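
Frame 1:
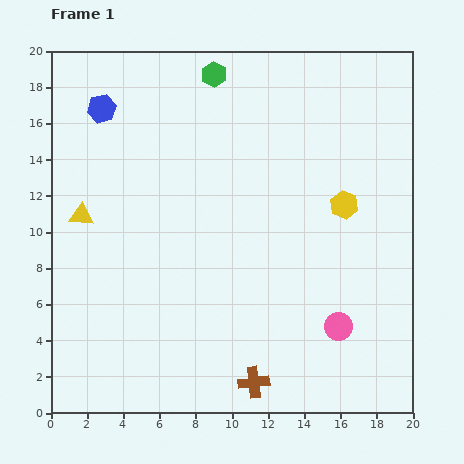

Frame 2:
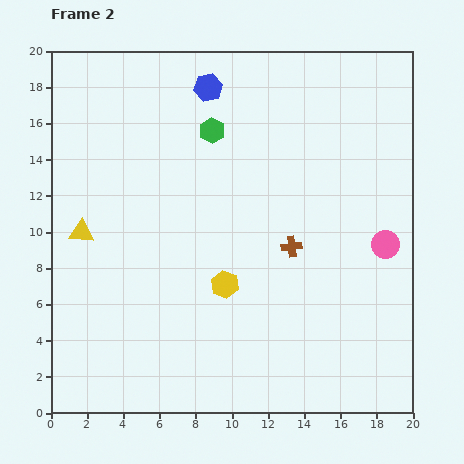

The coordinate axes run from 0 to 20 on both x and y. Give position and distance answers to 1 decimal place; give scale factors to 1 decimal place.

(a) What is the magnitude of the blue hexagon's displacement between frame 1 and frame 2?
6.0

The blue hexagon moved from (2.8, 16.8) to (8.7, 18.0), a distance of √(5.9² + 1.2²) ≈ 6.0.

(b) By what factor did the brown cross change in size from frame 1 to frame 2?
0.7×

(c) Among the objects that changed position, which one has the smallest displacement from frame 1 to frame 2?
the yellow triangle

(moved 0.9)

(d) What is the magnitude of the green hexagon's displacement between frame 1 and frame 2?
3.1

The green hexagon moved from (9.0, 18.7) to (8.9, 15.6), a distance of √(0.1² + 3.1²) ≈ 3.1.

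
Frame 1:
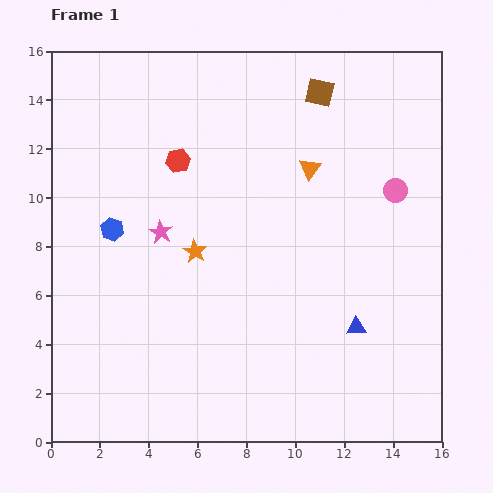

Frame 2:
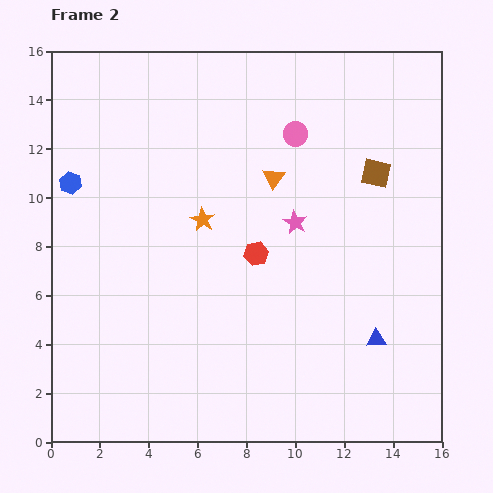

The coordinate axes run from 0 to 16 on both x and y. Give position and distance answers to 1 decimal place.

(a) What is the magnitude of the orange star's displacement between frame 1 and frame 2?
1.3

The orange star moved from (5.9, 7.8) to (6.2, 9.1), a distance of √(0.3² + 1.3²) ≈ 1.3.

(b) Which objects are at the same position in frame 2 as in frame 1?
none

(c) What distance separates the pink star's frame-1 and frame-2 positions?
5.5

The pink star moved from (4.5, 8.6) to (10.0, 9.0), a distance of √(5.5² + 0.4²) ≈ 5.5.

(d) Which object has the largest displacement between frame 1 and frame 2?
the pink star

(moved 5.5; next 5.0)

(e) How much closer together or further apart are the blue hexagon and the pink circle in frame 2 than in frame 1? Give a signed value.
-2.3

Distance in frame 1: 11.7. Distance in frame 2: 9.4.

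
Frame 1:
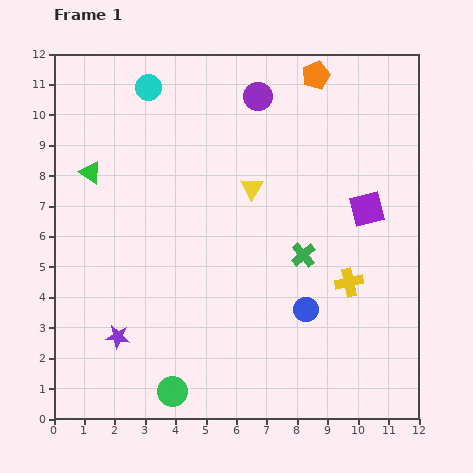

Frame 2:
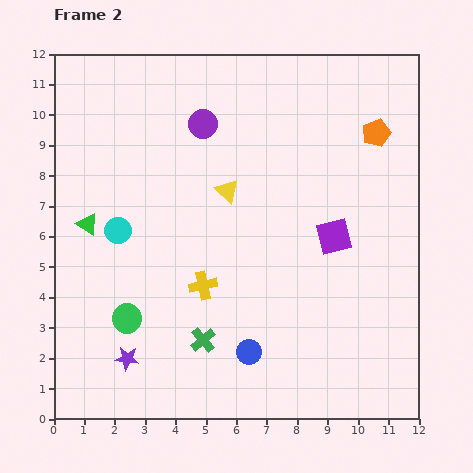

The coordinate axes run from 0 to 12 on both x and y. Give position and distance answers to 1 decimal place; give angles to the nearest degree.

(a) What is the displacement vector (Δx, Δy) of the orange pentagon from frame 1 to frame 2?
(2.0, -1.9)

The orange pentagon was at (8.6, 11.3) in frame 1 and (10.6, 9.4) in frame 2.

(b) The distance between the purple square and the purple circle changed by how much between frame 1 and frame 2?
+0.5

Distance in frame 1: 5.2. Distance in frame 2: 5.7.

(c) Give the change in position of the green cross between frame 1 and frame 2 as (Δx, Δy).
(-3.3, -2.8)

The green cross was at (8.2, 5.4) in frame 1 and (4.9, 2.6) in frame 2.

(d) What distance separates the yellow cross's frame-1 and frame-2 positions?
4.8

The yellow cross moved from (9.7, 4.5) to (4.9, 4.4), a distance of √(4.8² + 0.1²) ≈ 4.8.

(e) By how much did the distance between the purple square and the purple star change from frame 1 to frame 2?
-1.3

Distance in frame 1: 9.2. Distance in frame 2: 7.9.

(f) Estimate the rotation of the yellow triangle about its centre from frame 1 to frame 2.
19° counter-clockwise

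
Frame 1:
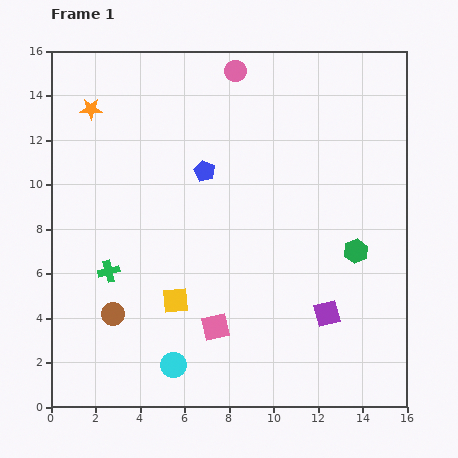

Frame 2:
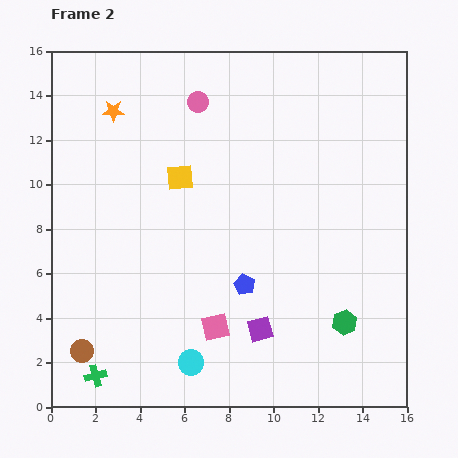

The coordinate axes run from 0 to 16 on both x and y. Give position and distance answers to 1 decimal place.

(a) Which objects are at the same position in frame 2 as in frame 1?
the pink square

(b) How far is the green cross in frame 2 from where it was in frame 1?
4.7

The green cross moved from (2.6, 6.1) to (2.0, 1.4), a distance of √(0.6² + 4.7²) ≈ 4.7.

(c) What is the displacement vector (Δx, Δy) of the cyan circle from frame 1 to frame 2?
(0.8, 0.1)

The cyan circle was at (5.5, 1.9) in frame 1 and (6.3, 2.0) in frame 2.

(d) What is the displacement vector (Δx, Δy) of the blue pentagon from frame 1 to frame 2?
(1.8, -5.1)

The blue pentagon was at (6.9, 10.6) in frame 1 and (8.7, 5.5) in frame 2.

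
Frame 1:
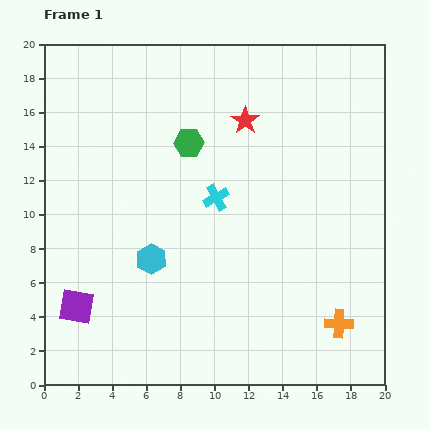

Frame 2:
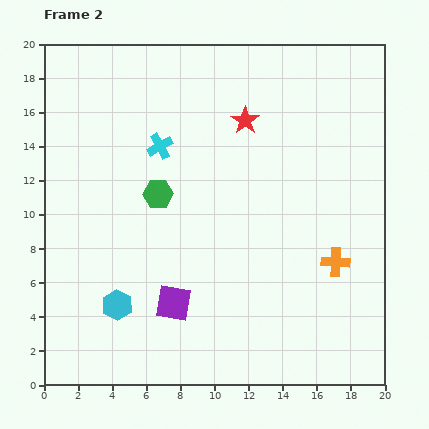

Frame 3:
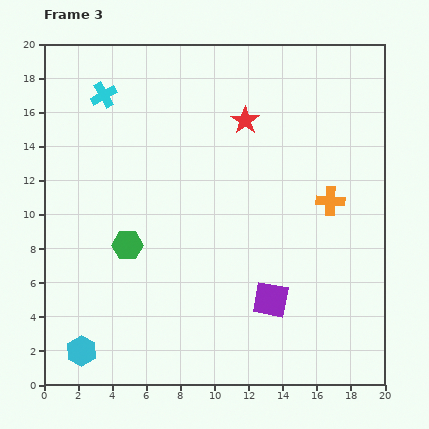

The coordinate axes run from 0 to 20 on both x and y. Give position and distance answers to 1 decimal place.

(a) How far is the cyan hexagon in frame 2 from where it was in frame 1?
3.4

The cyan hexagon moved from (6.3, 7.4) to (4.3, 4.7), a distance of √(2.0² + 2.7²) ≈ 3.4.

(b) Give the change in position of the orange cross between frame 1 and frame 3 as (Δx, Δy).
(-0.5, 7.2)

The orange cross was at (17.3, 3.6) in frame 1 and (16.8, 10.8) in frame 3.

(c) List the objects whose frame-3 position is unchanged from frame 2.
the red star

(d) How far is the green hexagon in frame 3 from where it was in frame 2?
3.5

The green hexagon moved from (6.7, 11.2) to (4.9, 8.2), a distance of √(1.8² + 3.0²) ≈ 3.5.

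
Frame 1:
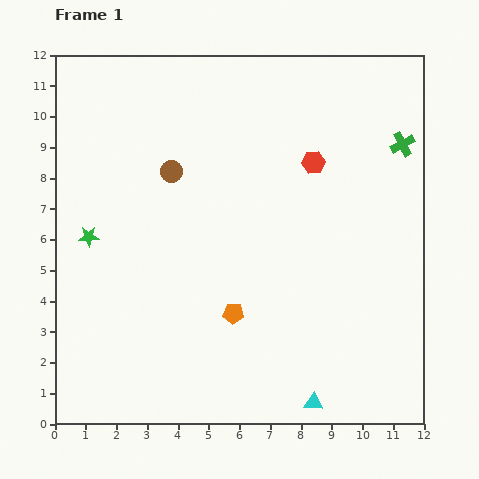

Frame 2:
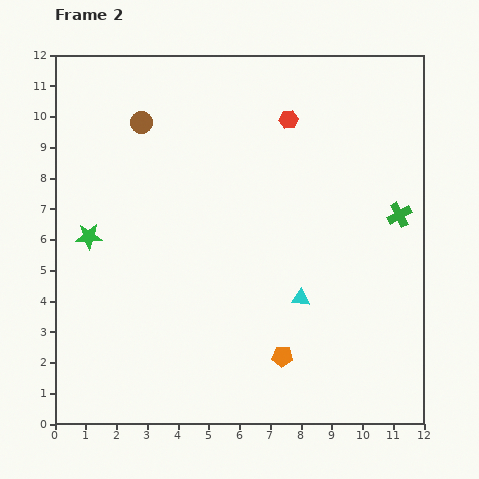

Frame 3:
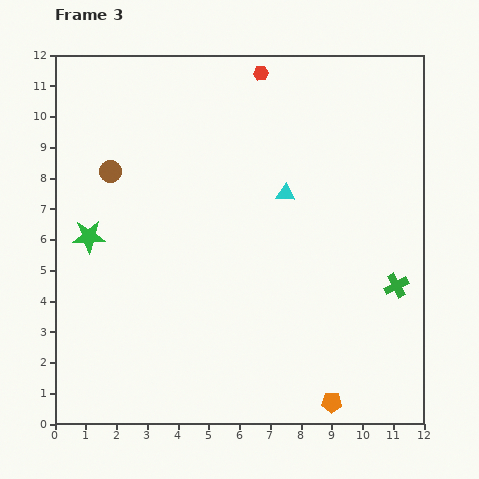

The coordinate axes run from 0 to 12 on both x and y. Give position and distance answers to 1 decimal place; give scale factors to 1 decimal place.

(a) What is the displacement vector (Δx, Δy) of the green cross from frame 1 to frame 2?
(-0.1, -2.3)

The green cross was at (11.3, 9.1) in frame 1 and (11.2, 6.8) in frame 2.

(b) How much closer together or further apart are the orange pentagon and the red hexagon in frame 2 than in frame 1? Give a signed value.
+2.2

Distance in frame 1: 5.5. Distance in frame 2: 7.7.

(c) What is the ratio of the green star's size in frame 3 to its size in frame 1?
1.6×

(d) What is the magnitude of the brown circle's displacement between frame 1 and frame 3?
2.0

The brown circle moved from (3.8, 8.2) to (1.8, 8.2), a distance of √(2.0² + 0.0²) ≈ 2.0.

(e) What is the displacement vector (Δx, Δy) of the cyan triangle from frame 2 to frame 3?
(-0.5, 3.4)

The cyan triangle was at (8.0, 4.1) in frame 2 and (7.5, 7.5) in frame 3.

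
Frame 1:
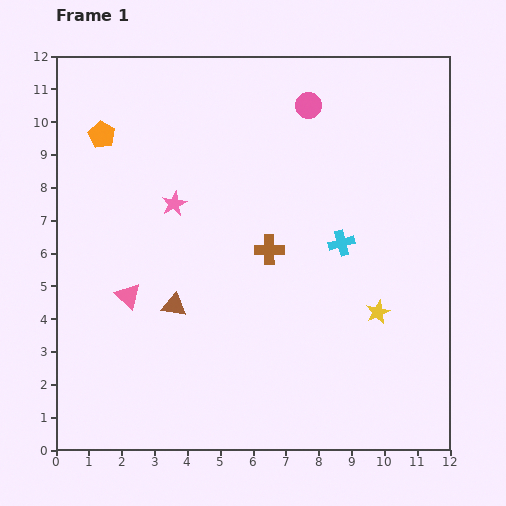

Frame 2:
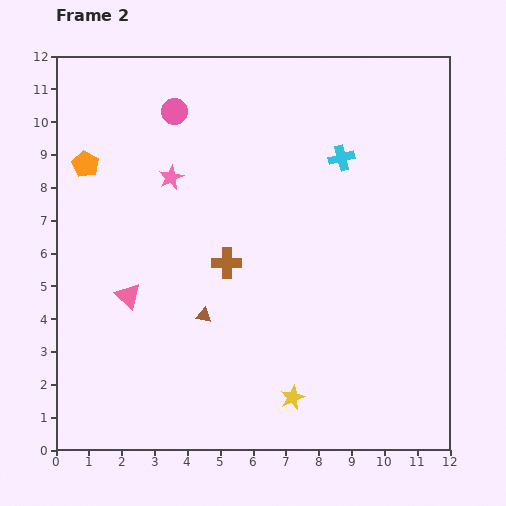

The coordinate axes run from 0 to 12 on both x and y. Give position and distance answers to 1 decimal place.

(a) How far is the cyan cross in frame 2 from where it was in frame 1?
2.6

The cyan cross moved from (8.7, 6.3) to (8.7, 8.9), a distance of √(0.0² + 2.6²) ≈ 2.6.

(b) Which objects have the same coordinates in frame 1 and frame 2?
the pink triangle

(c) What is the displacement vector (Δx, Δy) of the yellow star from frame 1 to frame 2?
(-2.6, -2.6)

The yellow star was at (9.8, 4.2) in frame 1 and (7.2, 1.6) in frame 2.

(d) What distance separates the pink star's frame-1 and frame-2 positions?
0.8

The pink star moved from (3.6, 7.5) to (3.5, 8.3), a distance of √(0.1² + 0.8²) ≈ 0.8.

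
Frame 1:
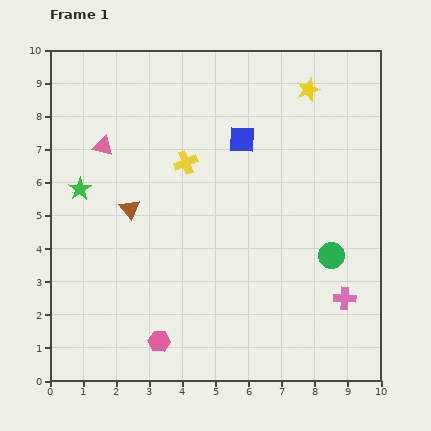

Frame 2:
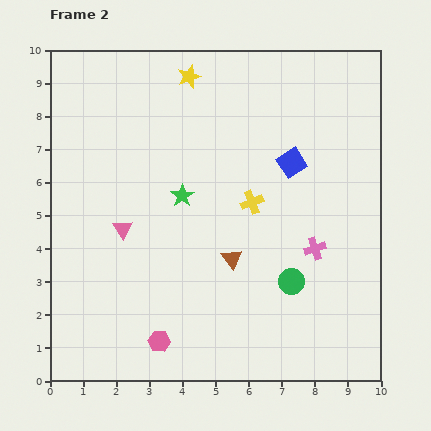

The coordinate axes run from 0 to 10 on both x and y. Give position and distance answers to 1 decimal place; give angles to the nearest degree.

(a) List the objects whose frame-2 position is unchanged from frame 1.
the pink hexagon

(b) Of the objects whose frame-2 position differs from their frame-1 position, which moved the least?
the green circle

(moved 1.4)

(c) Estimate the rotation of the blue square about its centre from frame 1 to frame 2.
34° counter-clockwise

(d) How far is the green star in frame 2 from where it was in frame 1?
3.1

The green star moved from (0.9, 5.8) to (4.0, 5.6), a distance of √(3.1² + 0.2²) ≈ 3.1.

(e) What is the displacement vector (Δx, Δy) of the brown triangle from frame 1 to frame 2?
(3.1, -1.5)

The brown triangle was at (2.4, 5.2) in frame 1 and (5.5, 3.7) in frame 2.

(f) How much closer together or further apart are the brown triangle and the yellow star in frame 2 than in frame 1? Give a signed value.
-0.8

Distance in frame 1: 6.5. Distance in frame 2: 5.7.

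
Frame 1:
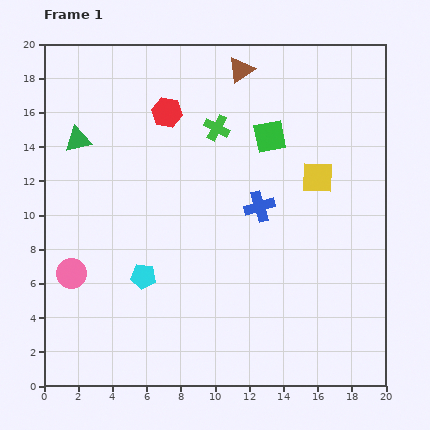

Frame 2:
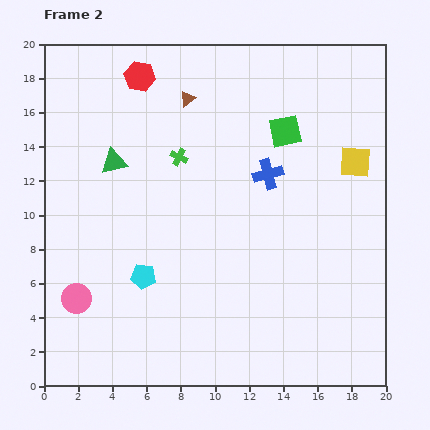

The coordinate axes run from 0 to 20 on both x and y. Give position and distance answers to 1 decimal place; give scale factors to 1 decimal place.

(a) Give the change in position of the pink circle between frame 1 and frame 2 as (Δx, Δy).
(0.3, -1.5)

The pink circle was at (1.6, 6.6) in frame 1 and (1.9, 5.1) in frame 2.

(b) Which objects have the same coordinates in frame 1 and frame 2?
the cyan pentagon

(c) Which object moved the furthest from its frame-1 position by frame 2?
the brown triangle

(moved 3.5; next 2.8)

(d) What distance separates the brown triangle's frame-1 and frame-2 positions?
3.5

The brown triangle moved from (11.5, 18.5) to (8.4, 16.8), a distance of √(3.1² + 1.7²) ≈ 3.5.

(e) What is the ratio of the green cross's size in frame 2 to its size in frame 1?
0.7×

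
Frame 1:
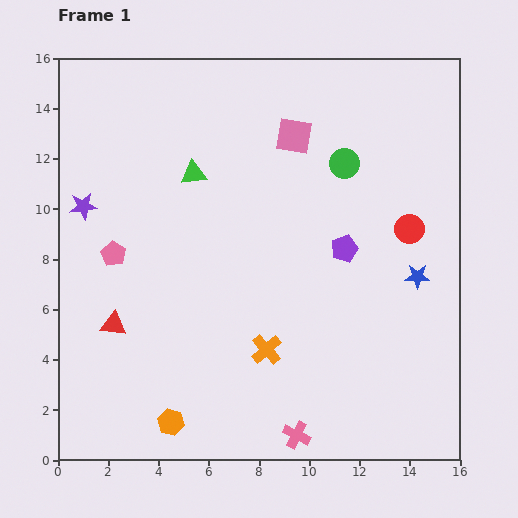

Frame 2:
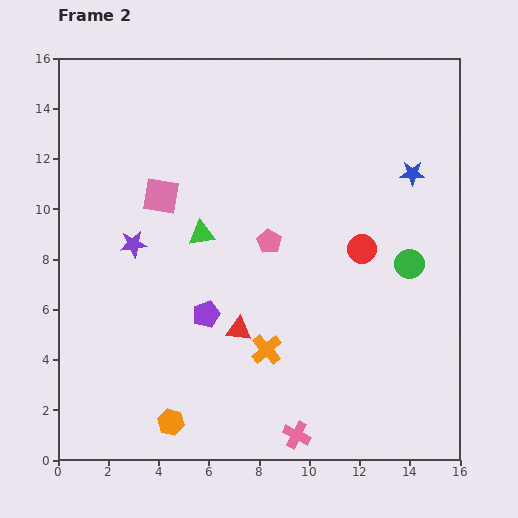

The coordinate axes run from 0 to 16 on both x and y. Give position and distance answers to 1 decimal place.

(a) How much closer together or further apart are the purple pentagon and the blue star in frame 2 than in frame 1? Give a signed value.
+6.8

Distance in frame 1: 3.1. Distance in frame 2: 9.9.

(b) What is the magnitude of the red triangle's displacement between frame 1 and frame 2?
5.0

The red triangle moved from (2.2, 5.4) to (7.2, 5.2), a distance of √(5.0² + 0.2²) ≈ 5.0.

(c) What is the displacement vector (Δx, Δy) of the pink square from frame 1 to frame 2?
(-5.3, -2.4)

The pink square was at (9.4, 12.9) in frame 1 and (4.1, 10.5) in frame 2.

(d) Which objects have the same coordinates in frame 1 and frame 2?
the orange cross, the pink cross, the orange hexagon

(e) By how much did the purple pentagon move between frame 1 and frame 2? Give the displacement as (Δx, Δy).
(-5.5, -2.6)

The purple pentagon was at (11.4, 8.4) in frame 1 and (5.9, 5.8) in frame 2.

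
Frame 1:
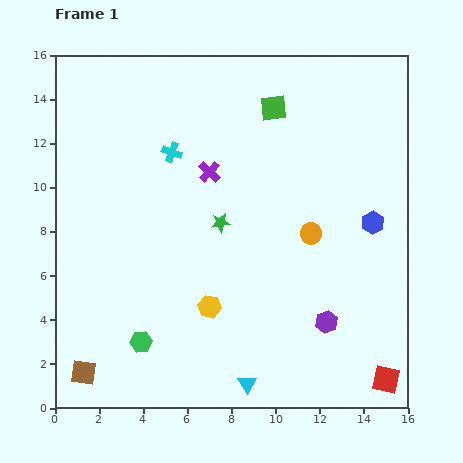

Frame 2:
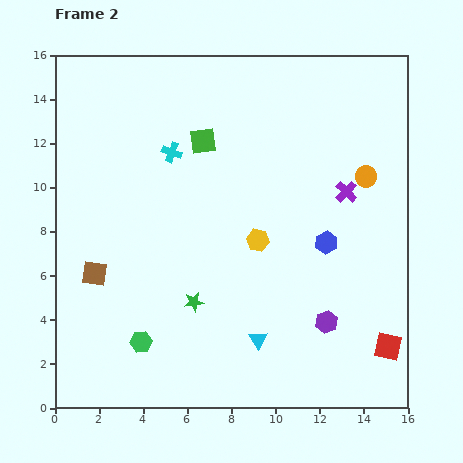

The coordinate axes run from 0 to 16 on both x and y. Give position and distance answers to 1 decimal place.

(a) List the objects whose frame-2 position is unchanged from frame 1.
the purple hexagon, the cyan cross, the green hexagon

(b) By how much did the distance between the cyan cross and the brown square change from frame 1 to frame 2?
-4.3

Distance in frame 1: 10.8. Distance in frame 2: 6.5.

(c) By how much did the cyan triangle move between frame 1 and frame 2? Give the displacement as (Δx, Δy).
(0.5, 2.0)

The cyan triangle was at (8.7, 1.1) in frame 1 and (9.2, 3.1) in frame 2.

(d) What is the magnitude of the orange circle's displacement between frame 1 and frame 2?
3.6

The orange circle moved from (11.6, 7.9) to (14.1, 10.5), a distance of √(2.5² + 2.6²) ≈ 3.6.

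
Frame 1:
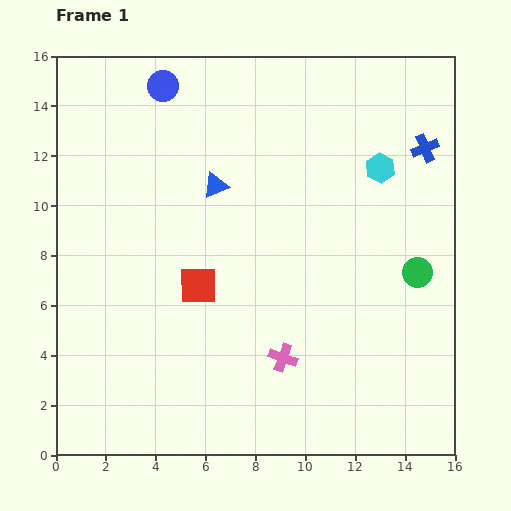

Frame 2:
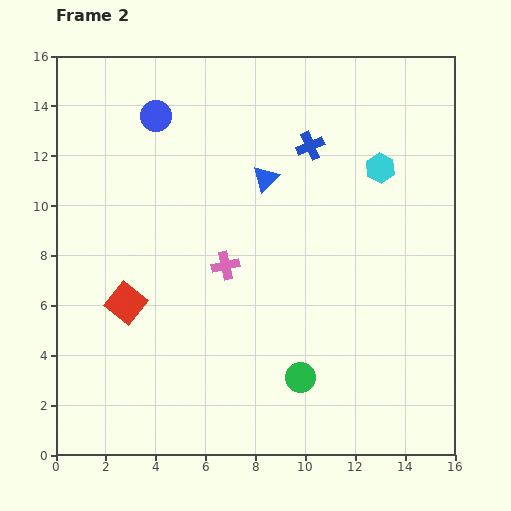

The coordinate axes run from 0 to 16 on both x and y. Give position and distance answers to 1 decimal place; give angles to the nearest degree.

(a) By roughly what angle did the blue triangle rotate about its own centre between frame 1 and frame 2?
24° counter-clockwise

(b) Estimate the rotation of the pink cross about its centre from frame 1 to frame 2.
32° counter-clockwise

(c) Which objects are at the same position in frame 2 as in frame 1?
the cyan hexagon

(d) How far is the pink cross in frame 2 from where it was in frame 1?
4.4

The pink cross moved from (9.1, 3.9) to (6.8, 7.6), a distance of √(2.3² + 3.7²) ≈ 4.4.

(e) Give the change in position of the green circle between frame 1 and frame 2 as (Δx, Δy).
(-4.7, -4.2)

The green circle was at (14.5, 7.3) in frame 1 and (9.8, 3.1) in frame 2.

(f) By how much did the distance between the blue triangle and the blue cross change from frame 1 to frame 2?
-6.3

Distance in frame 1: 8.5. Distance in frame 2: 2.2.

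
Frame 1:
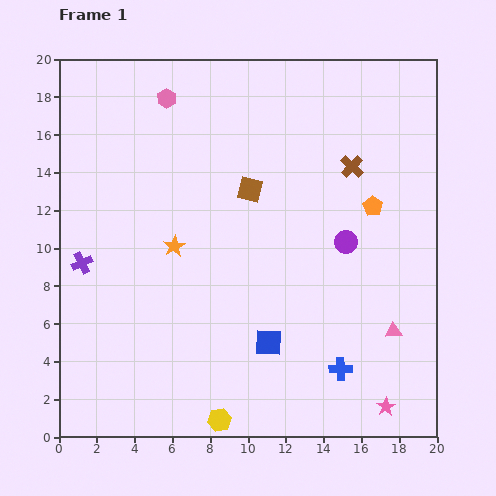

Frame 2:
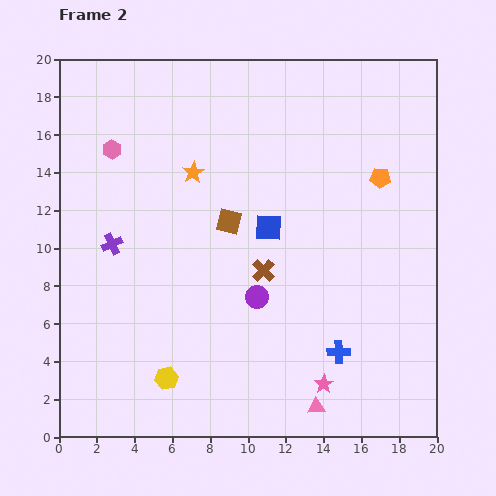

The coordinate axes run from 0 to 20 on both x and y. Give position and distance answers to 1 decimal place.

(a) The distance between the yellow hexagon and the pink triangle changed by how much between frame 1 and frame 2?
-2.3

Distance in frame 1: 10.3. Distance in frame 2: 8.0.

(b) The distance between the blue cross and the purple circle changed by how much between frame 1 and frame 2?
-1.5

Distance in frame 1: 6.7. Distance in frame 2: 5.2.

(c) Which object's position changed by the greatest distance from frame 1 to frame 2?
the brown cross

(moved 7.2; next 6.1)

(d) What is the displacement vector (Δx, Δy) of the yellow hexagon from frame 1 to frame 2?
(-2.8, 2.2)

The yellow hexagon was at (8.5, 0.9) in frame 1 and (5.7, 3.1) in frame 2.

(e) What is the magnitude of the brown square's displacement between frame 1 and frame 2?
2.0

The brown square moved from (10.1, 13.1) to (9.0, 11.4), a distance of √(1.1² + 1.7²) ≈ 2.0.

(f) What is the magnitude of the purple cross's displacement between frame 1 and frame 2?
1.9

The purple cross moved from (1.2, 9.2) to (2.8, 10.2), a distance of √(1.6² + 1.0²) ≈ 1.9.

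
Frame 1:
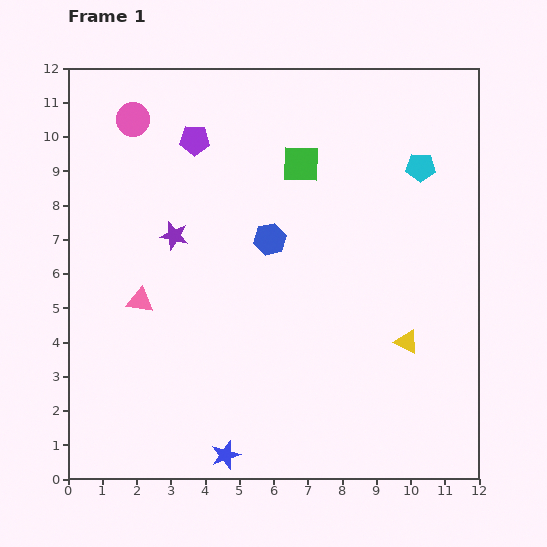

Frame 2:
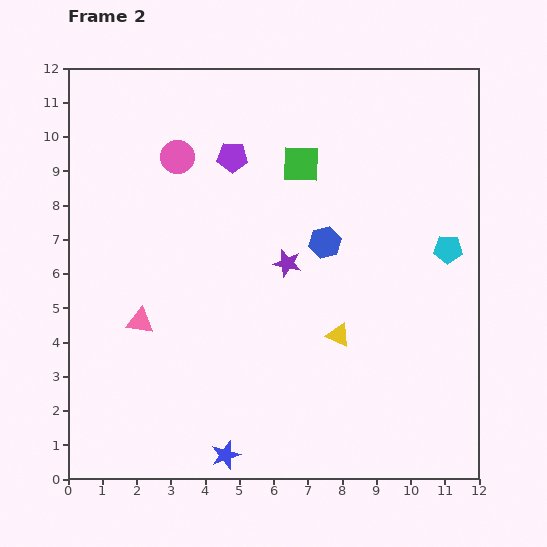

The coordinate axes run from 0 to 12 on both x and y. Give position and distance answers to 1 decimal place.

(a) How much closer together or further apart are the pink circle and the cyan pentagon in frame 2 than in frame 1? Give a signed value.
-0.2

Distance in frame 1: 8.5. Distance in frame 2: 8.3.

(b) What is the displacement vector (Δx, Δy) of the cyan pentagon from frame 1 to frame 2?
(0.8, -2.4)

The cyan pentagon was at (10.3, 9.1) in frame 1 and (11.1, 6.7) in frame 2.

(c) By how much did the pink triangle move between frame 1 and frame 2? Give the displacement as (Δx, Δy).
(0.0, -0.6)

The pink triangle was at (2.1, 5.2) in frame 1 and (2.1, 4.6) in frame 2.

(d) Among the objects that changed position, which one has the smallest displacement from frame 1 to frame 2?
the pink triangle

(moved 0.6)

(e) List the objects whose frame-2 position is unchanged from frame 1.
the blue star, the green square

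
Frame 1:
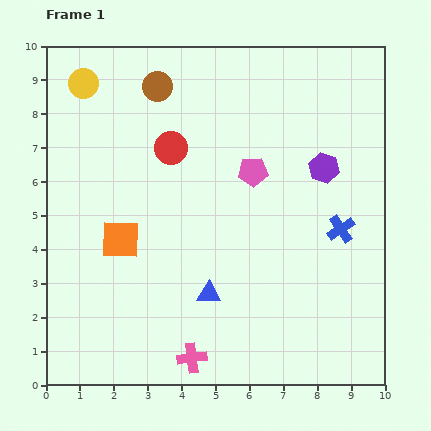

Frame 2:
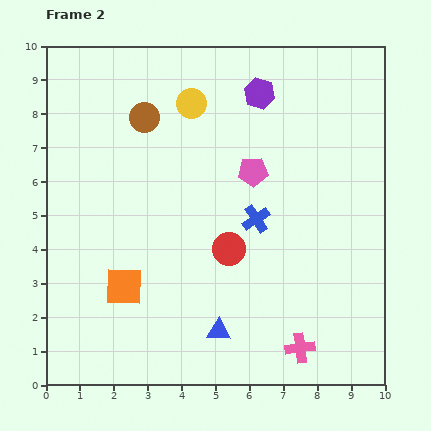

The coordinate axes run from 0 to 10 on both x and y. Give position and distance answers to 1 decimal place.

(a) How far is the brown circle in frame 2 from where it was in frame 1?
1.0

The brown circle moved from (3.3, 8.8) to (2.9, 7.9), a distance of √(0.4² + 0.9²) ≈ 1.0.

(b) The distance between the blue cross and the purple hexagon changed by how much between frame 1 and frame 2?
+1.8

Distance in frame 1: 1.9. Distance in frame 2: 3.7.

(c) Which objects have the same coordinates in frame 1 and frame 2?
the pink pentagon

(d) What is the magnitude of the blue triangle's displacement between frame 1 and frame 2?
1.1

The blue triangle moved from (4.8, 2.7) to (5.1, 1.6), a distance of √(0.3² + 1.1²) ≈ 1.1.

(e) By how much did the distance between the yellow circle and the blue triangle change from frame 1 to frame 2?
-0.5

Distance in frame 1: 7.2. Distance in frame 2: 6.7.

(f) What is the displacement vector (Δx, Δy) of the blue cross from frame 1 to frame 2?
(-2.5, 0.3)

The blue cross was at (8.7, 4.6) in frame 1 and (6.2, 4.9) in frame 2.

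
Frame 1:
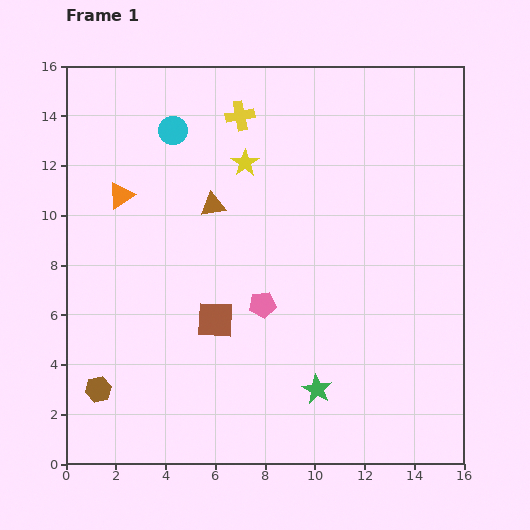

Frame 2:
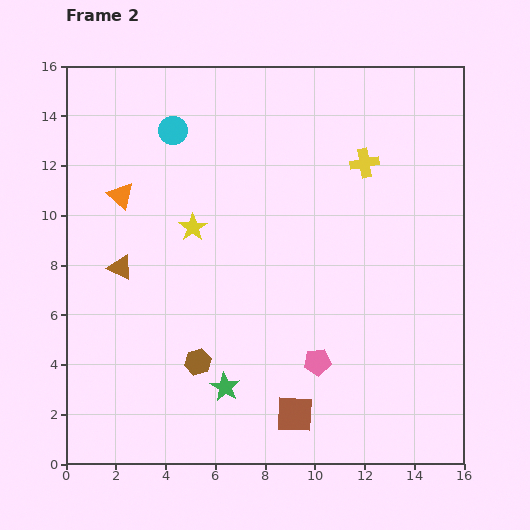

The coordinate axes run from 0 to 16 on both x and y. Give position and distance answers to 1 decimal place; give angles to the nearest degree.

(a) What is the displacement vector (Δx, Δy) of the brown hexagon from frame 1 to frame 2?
(4.0, 1.1)

The brown hexagon was at (1.3, 3.0) in frame 1 and (5.3, 4.1) in frame 2.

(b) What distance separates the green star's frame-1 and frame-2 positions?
3.7

The green star moved from (10.1, 3.0) to (6.4, 3.1), a distance of √(3.7² + 0.1²) ≈ 3.7.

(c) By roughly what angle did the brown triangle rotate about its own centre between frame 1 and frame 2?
36° clockwise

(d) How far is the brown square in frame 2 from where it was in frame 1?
5.0

The brown square moved from (6.0, 5.8) to (9.2, 2.0), a distance of √(3.2² + 3.8²) ≈ 5.0.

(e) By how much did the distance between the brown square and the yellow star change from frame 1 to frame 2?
+2.1

Distance in frame 1: 6.4. Distance in frame 2: 8.5.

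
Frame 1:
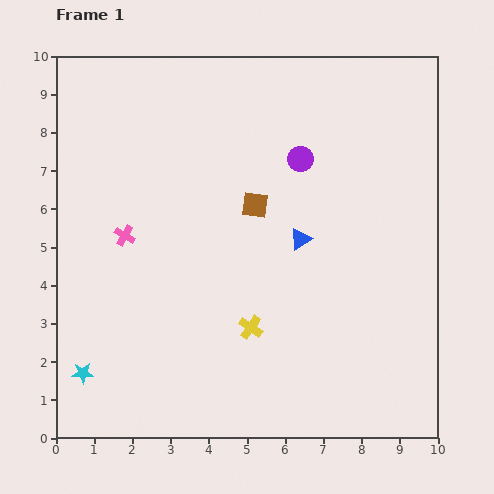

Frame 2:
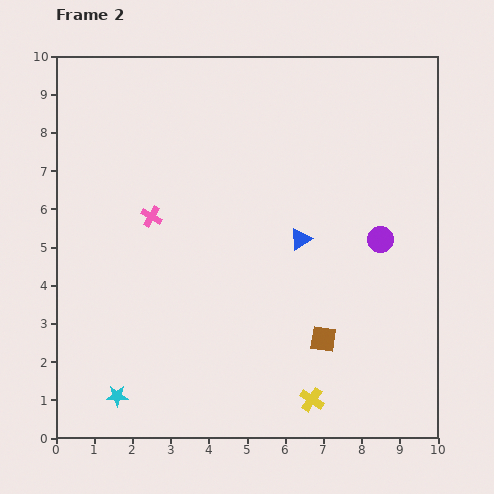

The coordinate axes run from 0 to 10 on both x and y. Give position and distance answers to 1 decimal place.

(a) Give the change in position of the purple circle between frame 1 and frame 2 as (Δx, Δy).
(2.1, -2.1)

The purple circle was at (6.4, 7.3) in frame 1 and (8.5, 5.2) in frame 2.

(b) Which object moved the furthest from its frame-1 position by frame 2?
the brown square

(moved 3.9; next 3.0)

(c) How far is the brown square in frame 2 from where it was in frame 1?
3.9

The brown square moved from (5.2, 6.1) to (7.0, 2.6), a distance of √(1.8² + 3.5²) ≈ 3.9.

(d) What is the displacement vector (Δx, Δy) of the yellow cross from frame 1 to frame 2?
(1.6, -1.9)

The yellow cross was at (5.1, 2.9) in frame 1 and (6.7, 1.0) in frame 2.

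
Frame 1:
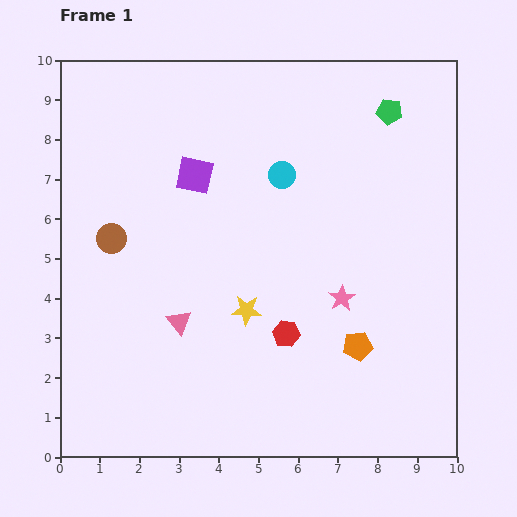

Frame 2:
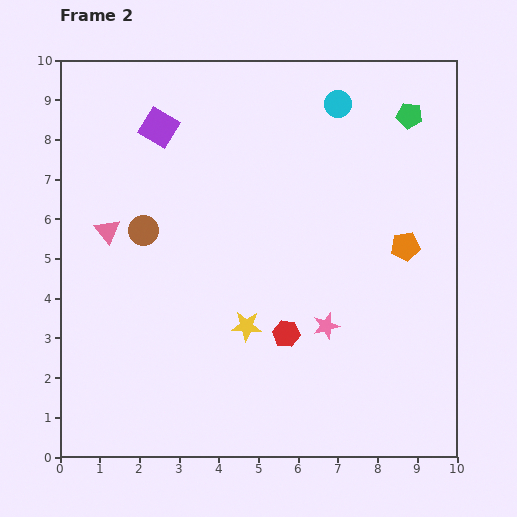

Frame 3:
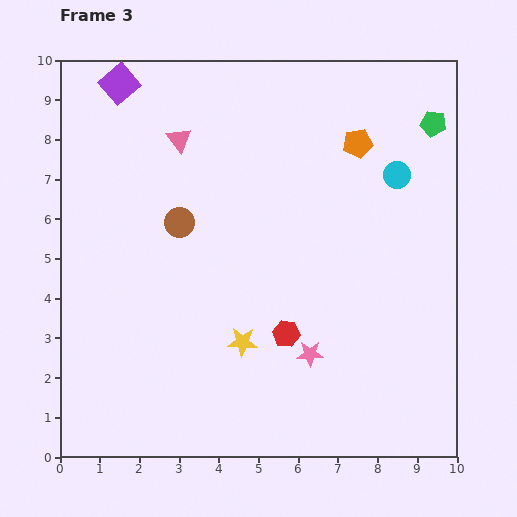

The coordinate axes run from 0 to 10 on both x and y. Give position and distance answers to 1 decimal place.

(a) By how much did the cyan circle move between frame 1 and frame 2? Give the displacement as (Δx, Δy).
(1.4, 1.8)

The cyan circle was at (5.6, 7.1) in frame 1 and (7.0, 8.9) in frame 2.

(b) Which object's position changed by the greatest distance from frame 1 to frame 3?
the orange pentagon

(moved 5.1; next 4.6)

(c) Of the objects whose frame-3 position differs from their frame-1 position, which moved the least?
the yellow star

(moved 0.8)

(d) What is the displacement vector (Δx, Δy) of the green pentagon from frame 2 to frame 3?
(0.6, -0.2)

The green pentagon was at (8.8, 8.6) in frame 2 and (9.4, 8.4) in frame 3.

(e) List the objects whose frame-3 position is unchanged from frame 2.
the red hexagon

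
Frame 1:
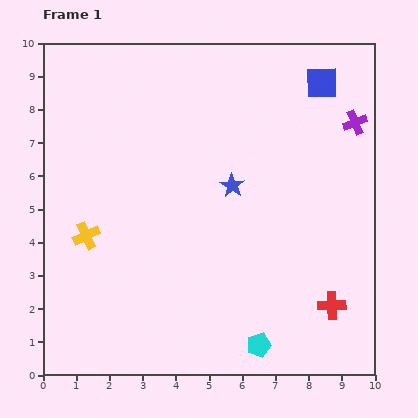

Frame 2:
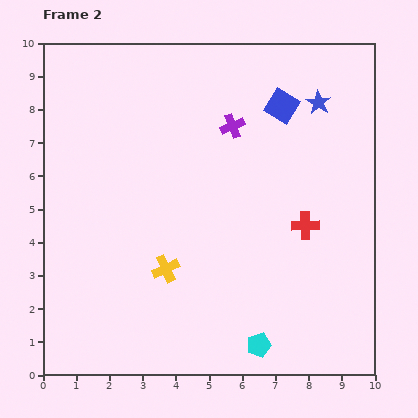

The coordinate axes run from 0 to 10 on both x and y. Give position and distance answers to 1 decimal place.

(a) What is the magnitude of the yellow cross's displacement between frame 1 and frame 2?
2.6

The yellow cross moved from (1.3, 4.2) to (3.7, 3.2), a distance of √(2.4² + 1.0²) ≈ 2.6.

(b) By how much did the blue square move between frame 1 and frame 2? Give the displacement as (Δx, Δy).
(-1.2, -0.7)

The blue square was at (8.4, 8.8) in frame 1 and (7.2, 8.1) in frame 2.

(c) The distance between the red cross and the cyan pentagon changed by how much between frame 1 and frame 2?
+1.4

Distance in frame 1: 2.5. Distance in frame 2: 3.9.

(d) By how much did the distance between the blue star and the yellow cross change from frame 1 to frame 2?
+2.2

Distance in frame 1: 4.6. Distance in frame 2: 6.8.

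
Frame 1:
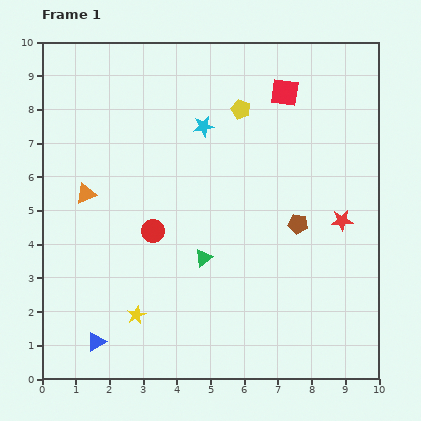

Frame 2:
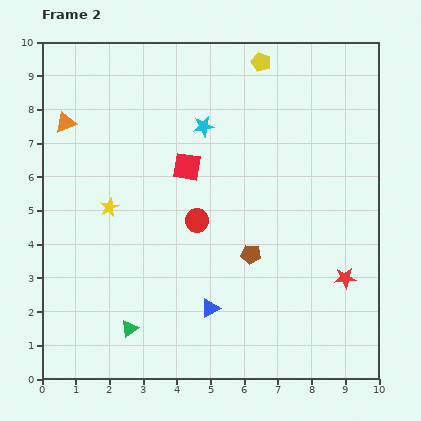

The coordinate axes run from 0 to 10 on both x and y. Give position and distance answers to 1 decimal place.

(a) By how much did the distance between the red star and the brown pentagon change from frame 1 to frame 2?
+1.6

Distance in frame 1: 1.3. Distance in frame 2: 2.9.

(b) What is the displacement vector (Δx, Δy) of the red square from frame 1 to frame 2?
(-2.9, -2.2)

The red square was at (7.2, 8.5) in frame 1 and (4.3, 6.3) in frame 2.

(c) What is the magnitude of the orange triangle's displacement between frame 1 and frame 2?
2.2

The orange triangle moved from (1.3, 5.5) to (0.7, 7.6), a distance of √(0.6² + 2.1²) ≈ 2.2.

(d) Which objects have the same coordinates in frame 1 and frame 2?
the cyan star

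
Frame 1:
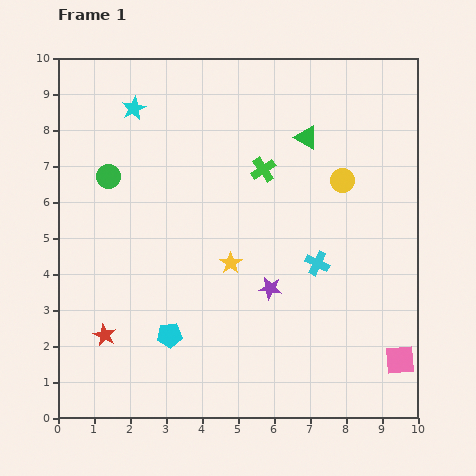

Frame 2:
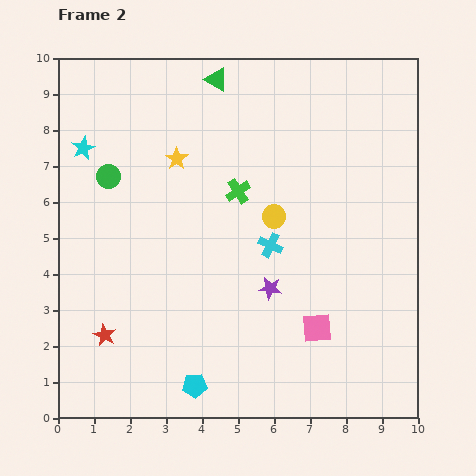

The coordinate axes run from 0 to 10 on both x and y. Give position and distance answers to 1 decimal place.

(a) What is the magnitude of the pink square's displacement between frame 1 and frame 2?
2.5

The pink square moved from (9.5, 1.6) to (7.2, 2.5), a distance of √(2.3² + 0.9²) ≈ 2.5.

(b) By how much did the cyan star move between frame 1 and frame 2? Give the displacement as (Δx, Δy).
(-1.4, -1.1)

The cyan star was at (2.1, 8.6) in frame 1 and (0.7, 7.5) in frame 2.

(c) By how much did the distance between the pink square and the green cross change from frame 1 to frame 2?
-2.1

Distance in frame 1: 6.5. Distance in frame 2: 4.4.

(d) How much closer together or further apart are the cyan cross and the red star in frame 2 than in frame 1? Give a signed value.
-1.0

Distance in frame 1: 6.2. Distance in frame 2: 5.2.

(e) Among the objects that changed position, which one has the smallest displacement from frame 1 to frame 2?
the green cross

(moved 0.9)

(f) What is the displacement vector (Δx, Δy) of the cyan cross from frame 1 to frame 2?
(-1.3, 0.5)

The cyan cross was at (7.2, 4.3) in frame 1 and (5.9, 4.8) in frame 2.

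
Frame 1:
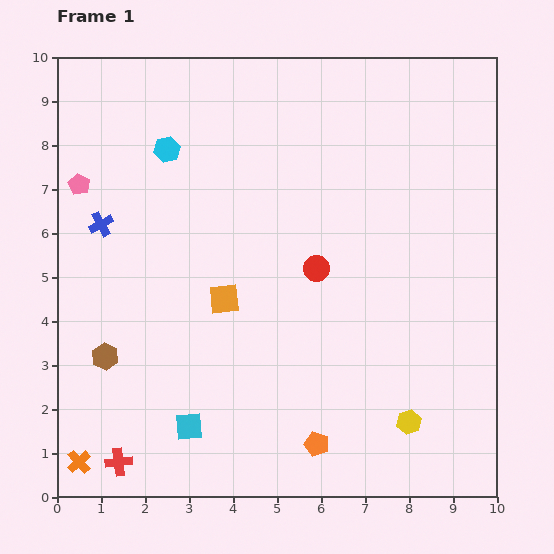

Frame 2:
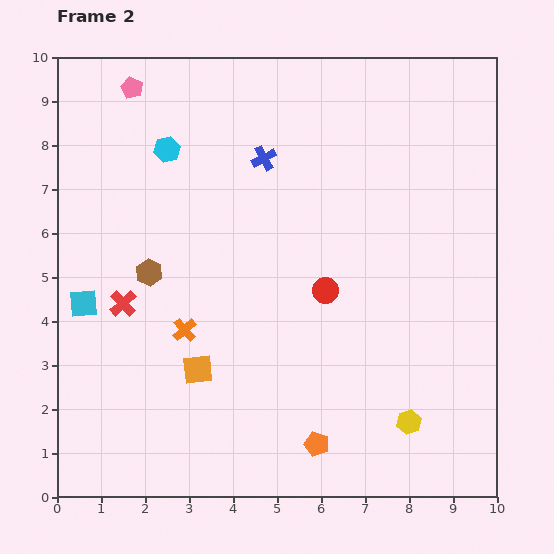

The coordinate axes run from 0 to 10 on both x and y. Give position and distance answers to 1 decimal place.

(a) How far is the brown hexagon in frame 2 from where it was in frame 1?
2.1

The brown hexagon moved from (1.1, 3.2) to (2.1, 5.1), a distance of √(1.0² + 1.9²) ≈ 2.1.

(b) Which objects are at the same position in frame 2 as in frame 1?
the cyan hexagon, the yellow hexagon, the orange pentagon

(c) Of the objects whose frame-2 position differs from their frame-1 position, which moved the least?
the red circle

(moved 0.5)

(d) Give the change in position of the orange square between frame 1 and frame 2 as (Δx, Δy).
(-0.6, -1.6)

The orange square was at (3.8, 4.5) in frame 1 and (3.2, 2.9) in frame 2.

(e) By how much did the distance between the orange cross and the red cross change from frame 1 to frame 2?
+0.6

Distance in frame 1: 0.9. Distance in frame 2: 1.5.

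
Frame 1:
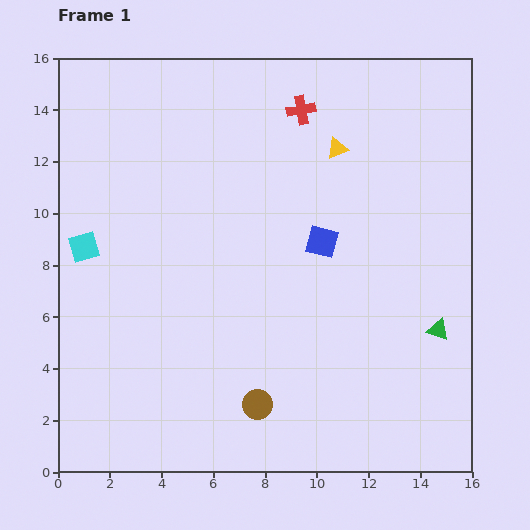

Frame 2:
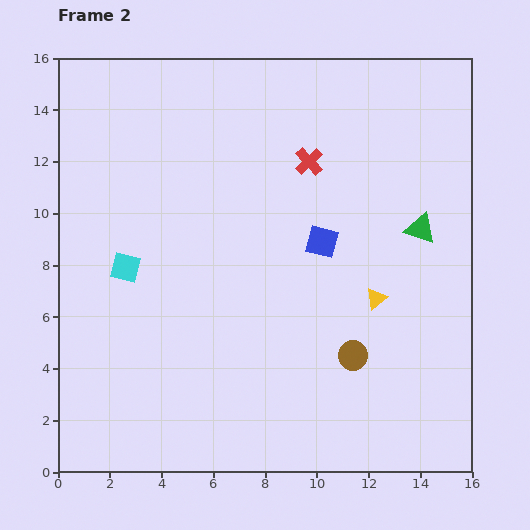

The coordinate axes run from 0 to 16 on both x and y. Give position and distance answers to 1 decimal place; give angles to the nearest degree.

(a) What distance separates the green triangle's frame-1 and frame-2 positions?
4.0

The green triangle moved from (14.7, 5.5) to (14.0, 9.4), a distance of √(0.7² + 3.9²) ≈ 4.0.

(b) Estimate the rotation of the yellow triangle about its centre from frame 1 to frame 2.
17° counter-clockwise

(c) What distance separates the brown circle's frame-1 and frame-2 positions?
4.2

The brown circle moved from (7.7, 2.6) to (11.4, 4.5), a distance of √(3.7² + 1.9²) ≈ 4.2.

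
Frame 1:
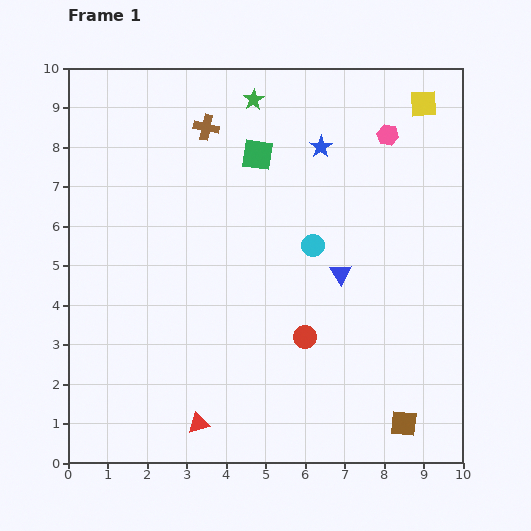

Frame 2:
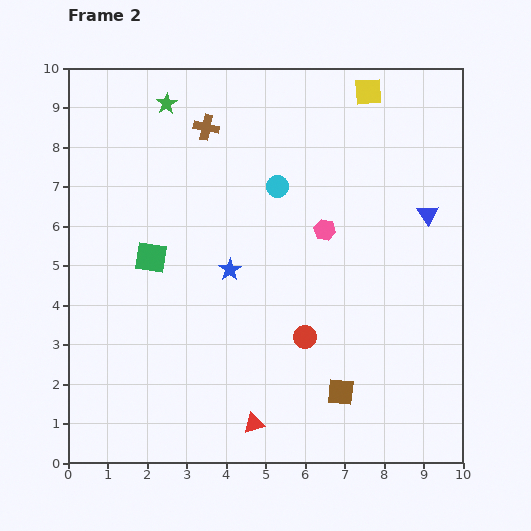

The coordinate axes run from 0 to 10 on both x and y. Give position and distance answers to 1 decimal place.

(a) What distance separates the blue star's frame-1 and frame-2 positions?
3.9

The blue star moved from (6.4, 8.0) to (4.1, 4.9), a distance of √(2.3² + 3.1²) ≈ 3.9.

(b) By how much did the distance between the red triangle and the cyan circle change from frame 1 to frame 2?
+0.6

Distance in frame 1: 5.4. Distance in frame 2: 6.0.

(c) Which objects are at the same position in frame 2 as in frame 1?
the brown cross, the red circle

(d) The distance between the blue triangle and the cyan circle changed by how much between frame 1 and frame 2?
+2.9

Distance in frame 1: 1.0. Distance in frame 2: 3.9.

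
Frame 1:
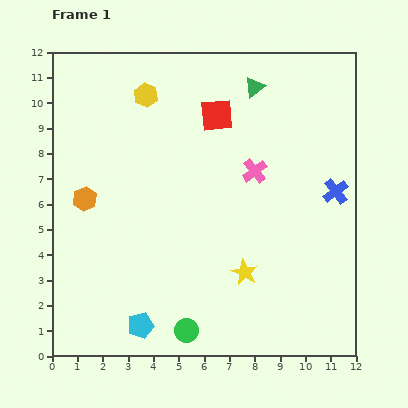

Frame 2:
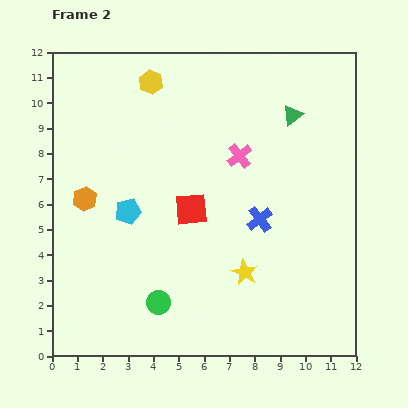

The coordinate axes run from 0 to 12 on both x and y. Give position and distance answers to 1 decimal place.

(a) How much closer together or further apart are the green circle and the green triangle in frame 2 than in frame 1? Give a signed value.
-0.9

Distance in frame 1: 10.0. Distance in frame 2: 9.1.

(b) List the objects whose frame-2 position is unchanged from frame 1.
the yellow star, the orange hexagon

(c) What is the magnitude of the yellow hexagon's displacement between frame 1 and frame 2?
0.5

The yellow hexagon moved from (3.7, 10.3) to (3.9, 10.8), a distance of √(0.2² + 0.5²) ≈ 0.5.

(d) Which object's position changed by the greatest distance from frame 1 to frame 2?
the cyan pentagon

(moved 4.5; next 3.8)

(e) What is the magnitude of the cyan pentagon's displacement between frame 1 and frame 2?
4.5

The cyan pentagon moved from (3.5, 1.2) to (3.0, 5.7), a distance of √(0.5² + 4.5²) ≈ 4.5.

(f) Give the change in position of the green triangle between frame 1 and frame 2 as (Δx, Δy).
(1.5, -1.1)

The green triangle was at (8.0, 10.6) in frame 1 and (9.5, 9.5) in frame 2.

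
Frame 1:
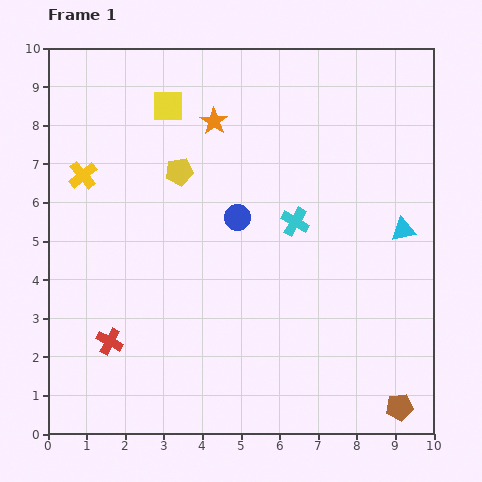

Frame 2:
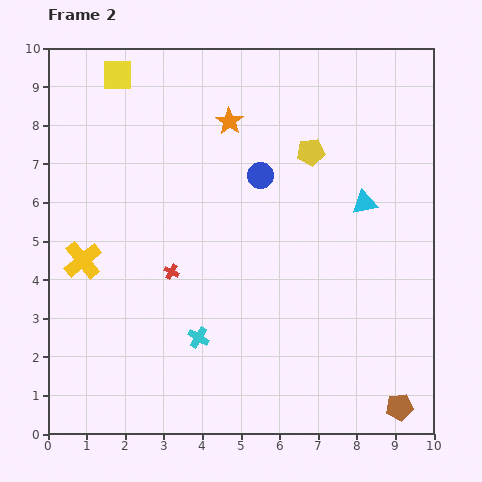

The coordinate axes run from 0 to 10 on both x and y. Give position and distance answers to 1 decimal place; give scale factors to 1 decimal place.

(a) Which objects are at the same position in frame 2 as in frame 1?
the brown pentagon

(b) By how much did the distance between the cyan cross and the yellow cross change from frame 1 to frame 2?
-2.0

Distance in frame 1: 5.6. Distance in frame 2: 3.6.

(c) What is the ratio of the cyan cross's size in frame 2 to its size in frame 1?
0.8×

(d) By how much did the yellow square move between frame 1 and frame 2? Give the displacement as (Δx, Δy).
(-1.3, 0.8)

The yellow square was at (3.1, 8.5) in frame 1 and (1.8, 9.3) in frame 2.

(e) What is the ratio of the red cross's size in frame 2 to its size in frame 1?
0.6×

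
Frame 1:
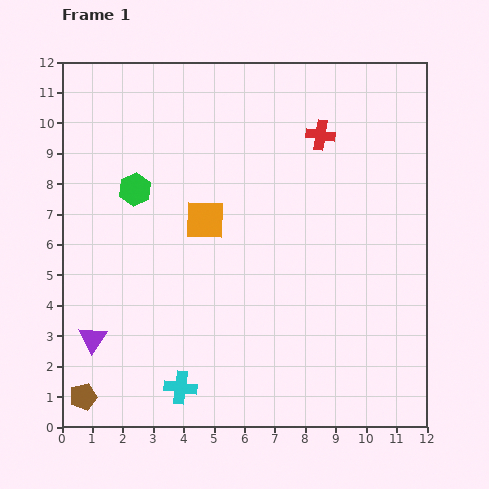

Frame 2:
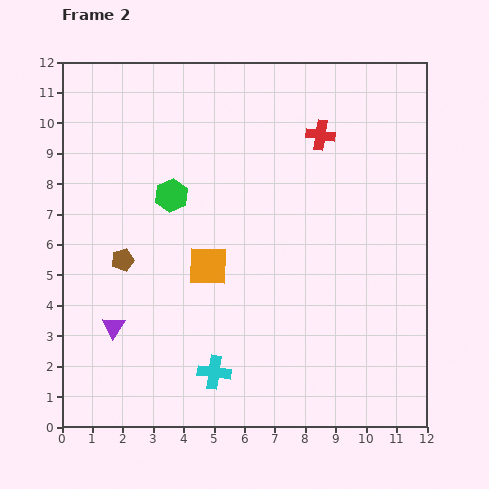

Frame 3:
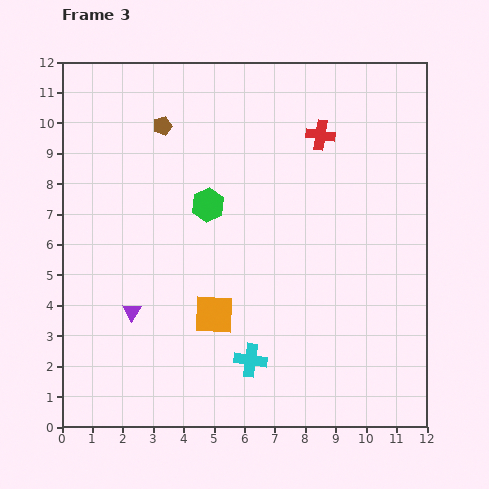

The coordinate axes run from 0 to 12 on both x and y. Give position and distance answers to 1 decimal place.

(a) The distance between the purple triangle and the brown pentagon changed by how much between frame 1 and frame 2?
+0.3

Distance in frame 1: 1.9. Distance in frame 2: 2.2.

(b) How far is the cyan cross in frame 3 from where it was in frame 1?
2.5

The cyan cross moved from (3.9, 1.3) to (6.2, 2.2), a distance of √(2.3² + 0.9²) ≈ 2.5.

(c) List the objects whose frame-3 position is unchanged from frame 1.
the red cross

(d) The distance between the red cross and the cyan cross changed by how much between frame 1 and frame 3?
-1.8

Distance in frame 1: 9.5. Distance in frame 3: 7.7.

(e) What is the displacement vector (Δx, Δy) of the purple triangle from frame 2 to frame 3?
(0.6, 0.5)

The purple triangle was at (1.7, 3.3) in frame 2 and (2.3, 3.8) in frame 3.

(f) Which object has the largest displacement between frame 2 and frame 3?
the brown pentagon

(moved 4.6; next 1.6)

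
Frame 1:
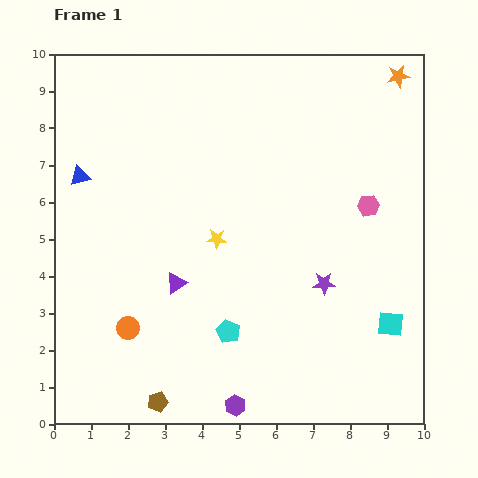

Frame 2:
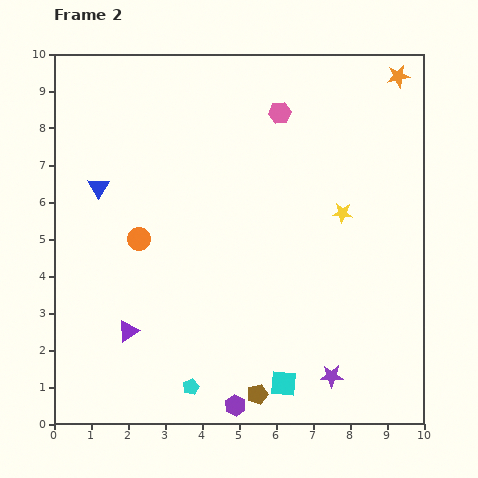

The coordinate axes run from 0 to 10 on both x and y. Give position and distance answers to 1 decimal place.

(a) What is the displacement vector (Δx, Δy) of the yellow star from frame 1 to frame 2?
(3.4, 0.7)

The yellow star was at (4.4, 5.0) in frame 1 and (7.8, 5.7) in frame 2.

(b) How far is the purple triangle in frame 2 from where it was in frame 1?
1.8

The purple triangle moved from (3.3, 3.8) to (2.0, 2.5), a distance of √(1.3² + 1.3²) ≈ 1.8.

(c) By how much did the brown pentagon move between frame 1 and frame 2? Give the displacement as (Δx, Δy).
(2.7, 0.2)

The brown pentagon was at (2.8, 0.6) in frame 1 and (5.5, 0.8) in frame 2.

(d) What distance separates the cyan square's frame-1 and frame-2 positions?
3.3

The cyan square moved from (9.1, 2.7) to (6.2, 1.1), a distance of √(2.9² + 1.6²) ≈ 3.3.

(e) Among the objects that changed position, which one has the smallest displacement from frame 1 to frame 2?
the blue triangle

(moved 0.6)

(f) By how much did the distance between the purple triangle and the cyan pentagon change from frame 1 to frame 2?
+0.4

Distance in frame 1: 1.9. Distance in frame 2: 2.3.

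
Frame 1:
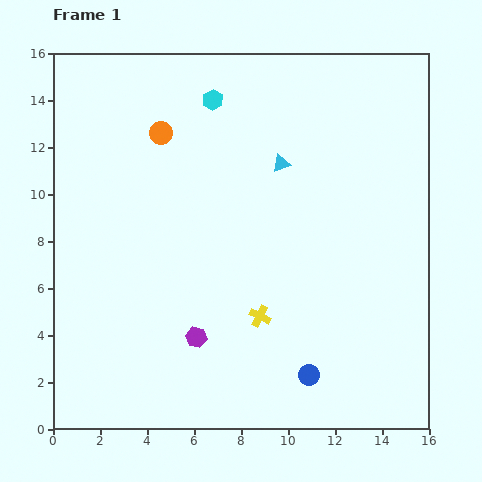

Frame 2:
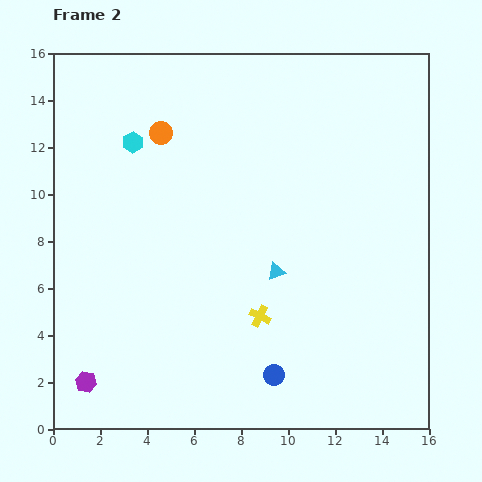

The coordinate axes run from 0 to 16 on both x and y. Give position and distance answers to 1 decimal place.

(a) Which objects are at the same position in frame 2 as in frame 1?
the orange circle, the yellow cross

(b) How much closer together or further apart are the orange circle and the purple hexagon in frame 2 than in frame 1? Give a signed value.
+2.3

Distance in frame 1: 8.8. Distance in frame 2: 11.1.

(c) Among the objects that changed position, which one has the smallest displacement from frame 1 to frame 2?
the blue circle

(moved 1.5)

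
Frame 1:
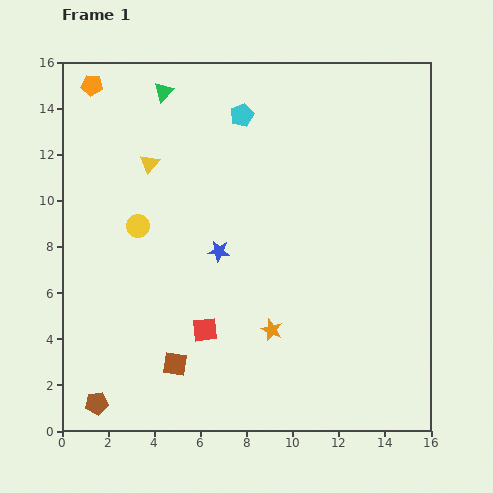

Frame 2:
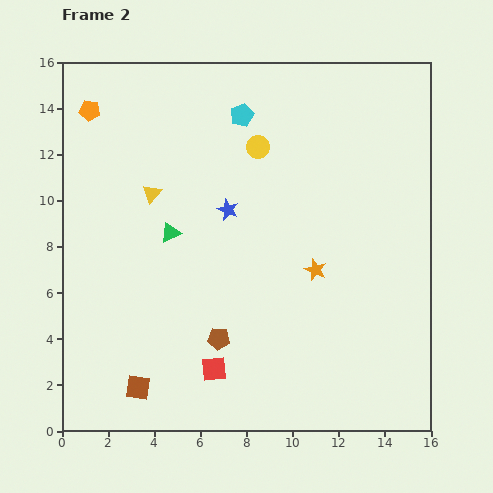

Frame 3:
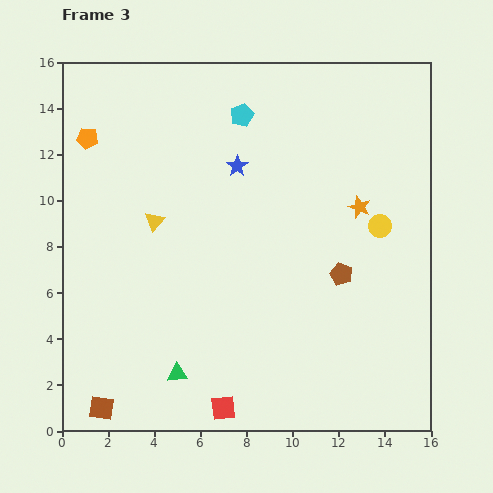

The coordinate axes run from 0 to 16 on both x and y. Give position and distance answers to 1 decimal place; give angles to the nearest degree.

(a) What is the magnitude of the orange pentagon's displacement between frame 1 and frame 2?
1.1

The orange pentagon moved from (1.3, 15.0) to (1.2, 13.9), a distance of √(0.1² + 1.1²) ≈ 1.1.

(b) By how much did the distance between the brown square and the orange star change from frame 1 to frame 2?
+4.7

Distance in frame 1: 4.5. Distance in frame 2: 9.2.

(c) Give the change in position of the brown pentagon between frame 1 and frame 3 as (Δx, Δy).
(10.6, 5.6)

The brown pentagon was at (1.5, 1.2) in frame 1 and (12.1, 6.8) in frame 3.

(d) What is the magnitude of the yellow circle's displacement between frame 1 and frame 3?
10.5

The yellow circle moved from (3.3, 8.9) to (13.8, 8.9), a distance of √(10.5² + 0.0²) ≈ 10.5.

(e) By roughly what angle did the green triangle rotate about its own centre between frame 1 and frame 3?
41° clockwise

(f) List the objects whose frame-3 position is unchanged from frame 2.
the cyan pentagon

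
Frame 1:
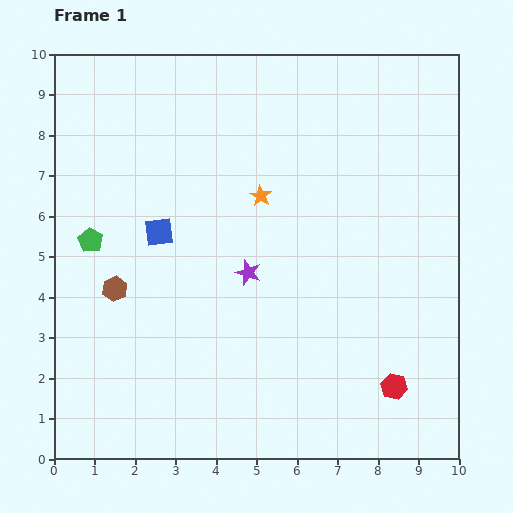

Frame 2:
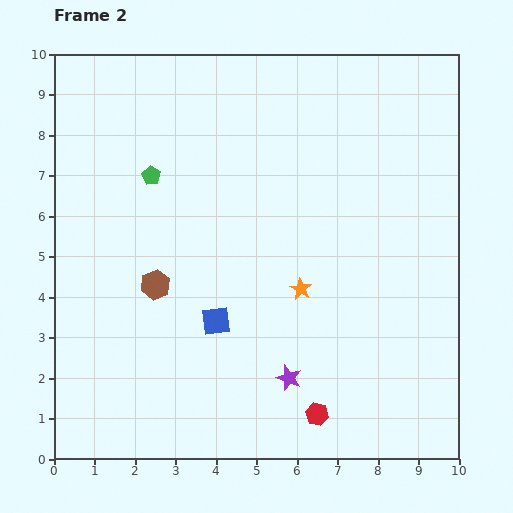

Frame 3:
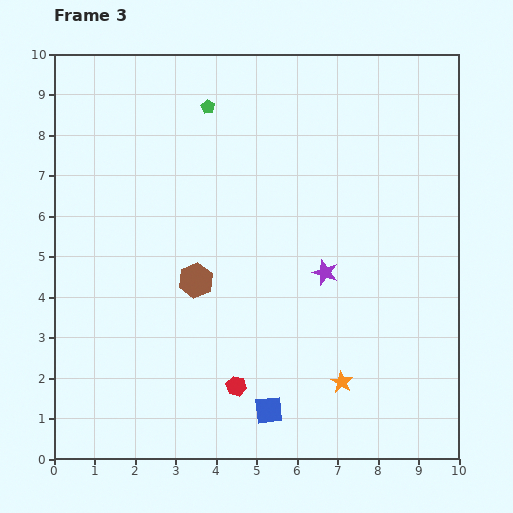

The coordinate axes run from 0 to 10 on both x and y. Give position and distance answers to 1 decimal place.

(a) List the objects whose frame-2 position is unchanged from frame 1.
none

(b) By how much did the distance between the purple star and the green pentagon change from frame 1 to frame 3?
+1.0

Distance in frame 1: 4.0. Distance in frame 3: 5.0.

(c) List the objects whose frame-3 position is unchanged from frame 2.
none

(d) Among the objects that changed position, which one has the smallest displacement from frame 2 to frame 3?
the brown hexagon

(moved 1.0)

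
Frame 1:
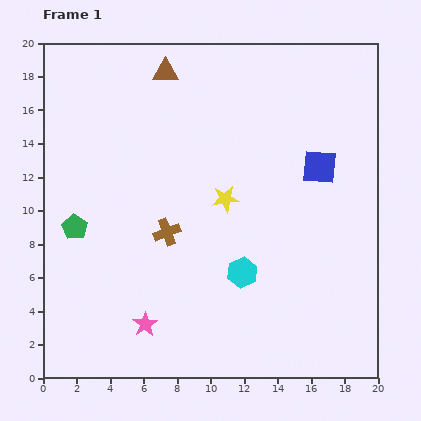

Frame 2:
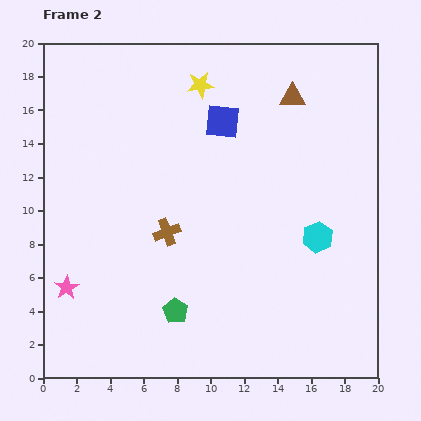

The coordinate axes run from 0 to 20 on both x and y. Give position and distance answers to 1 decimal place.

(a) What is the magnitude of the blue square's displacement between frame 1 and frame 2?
6.4

The blue square moved from (16.5, 12.6) to (10.7, 15.3), a distance of √(5.8² + 2.7²) ≈ 6.4.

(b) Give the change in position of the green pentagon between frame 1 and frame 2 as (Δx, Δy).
(6.0, -5.0)

The green pentagon was at (1.9, 9.0) in frame 1 and (7.9, 4.0) in frame 2.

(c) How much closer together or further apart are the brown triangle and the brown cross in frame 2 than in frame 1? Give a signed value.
+1.4

Distance in frame 1: 9.6. Distance in frame 2: 11.0.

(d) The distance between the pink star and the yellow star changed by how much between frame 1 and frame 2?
+5.6

Distance in frame 1: 8.9. Distance in frame 2: 14.5.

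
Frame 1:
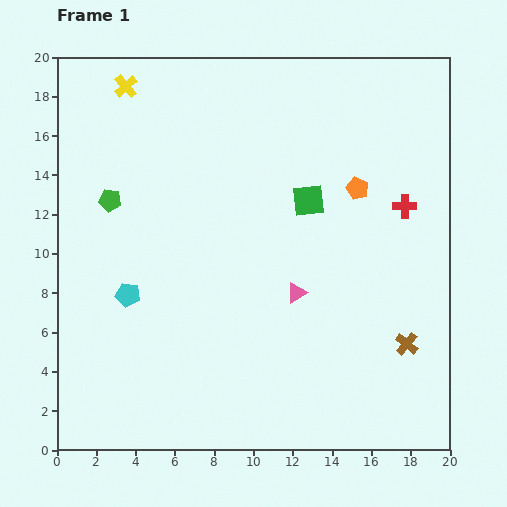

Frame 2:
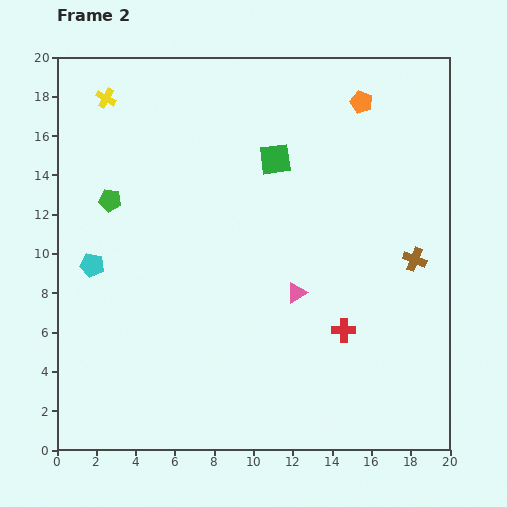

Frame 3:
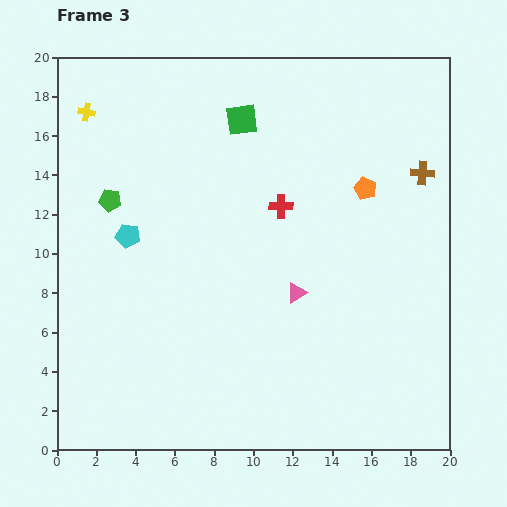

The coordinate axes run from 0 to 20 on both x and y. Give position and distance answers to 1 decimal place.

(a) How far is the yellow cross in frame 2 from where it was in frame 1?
1.2

The yellow cross moved from (3.5, 18.5) to (2.5, 17.9), a distance of √(1.0² + 0.6²) ≈ 1.2.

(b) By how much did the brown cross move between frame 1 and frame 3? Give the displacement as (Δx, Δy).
(0.8, 8.7)

The brown cross was at (17.8, 5.4) in frame 1 and (18.6, 14.1) in frame 3.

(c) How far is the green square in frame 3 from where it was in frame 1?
5.3

The green square moved from (12.8, 12.7) to (9.4, 16.8), a distance of √(3.4² + 4.1²) ≈ 5.3.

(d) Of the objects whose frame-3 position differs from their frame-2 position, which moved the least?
the yellow cross

(moved 1.2)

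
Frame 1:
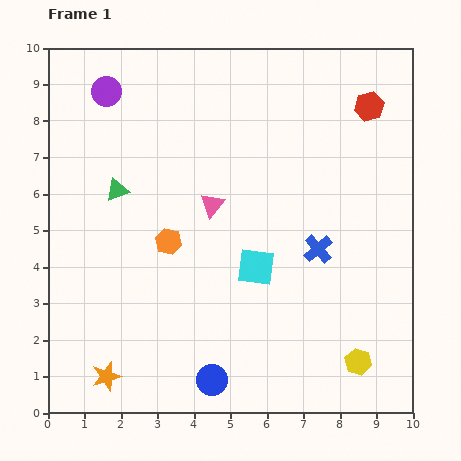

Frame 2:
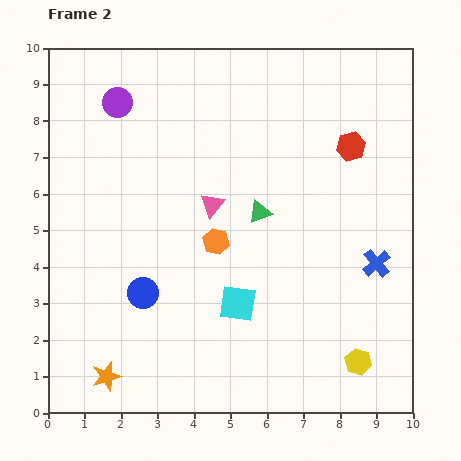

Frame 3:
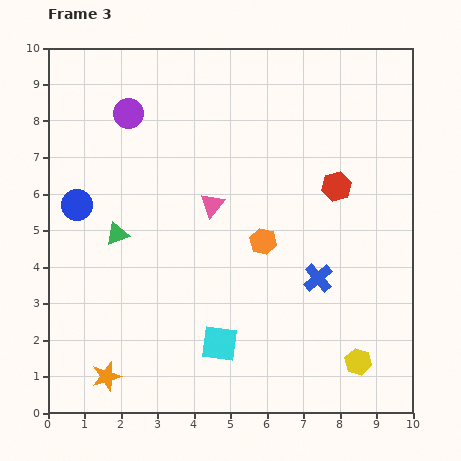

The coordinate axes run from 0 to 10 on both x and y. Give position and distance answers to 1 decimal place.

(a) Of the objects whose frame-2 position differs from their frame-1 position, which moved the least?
the purple circle

(moved 0.4)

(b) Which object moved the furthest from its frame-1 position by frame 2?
the green triangle

(moved 3.9; next 3.1)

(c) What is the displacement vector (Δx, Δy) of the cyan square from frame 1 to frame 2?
(-0.5, -1.0)

The cyan square was at (5.7, 4.0) in frame 1 and (5.2, 3.0) in frame 2.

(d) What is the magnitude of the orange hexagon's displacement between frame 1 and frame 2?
1.3

The orange hexagon moved from (3.3, 4.7) to (4.6, 4.7), a distance of √(1.3² + 0.0²) ≈ 1.3.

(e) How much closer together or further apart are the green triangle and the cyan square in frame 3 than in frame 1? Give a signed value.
-0.2

Distance in frame 1: 4.3. Distance in frame 3: 4.1.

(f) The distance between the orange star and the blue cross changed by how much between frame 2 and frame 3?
-1.6

Distance in frame 2: 8.0. Distance in frame 3: 6.4.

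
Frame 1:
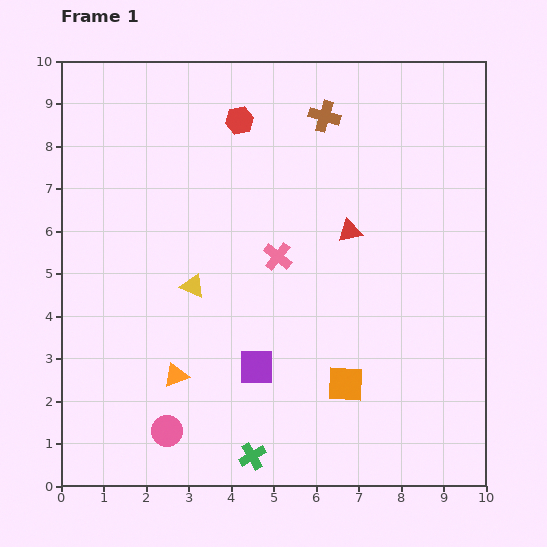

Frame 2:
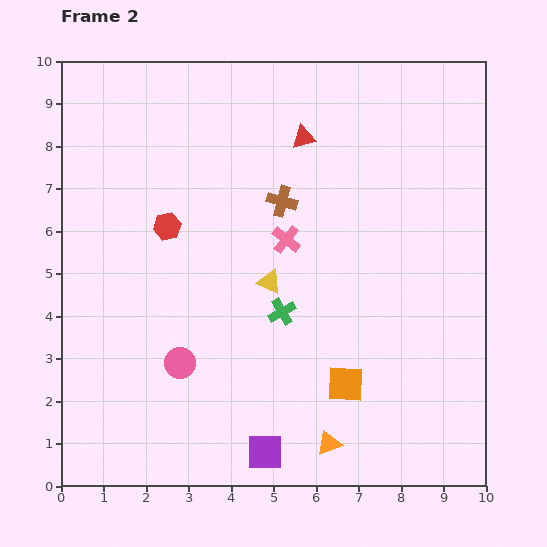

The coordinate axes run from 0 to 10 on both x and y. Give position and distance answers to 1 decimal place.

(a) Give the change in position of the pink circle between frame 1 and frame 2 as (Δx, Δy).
(0.3, 1.6)

The pink circle was at (2.5, 1.3) in frame 1 and (2.8, 2.9) in frame 2.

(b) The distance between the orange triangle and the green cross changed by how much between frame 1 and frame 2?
+0.7

Distance in frame 1: 2.6. Distance in frame 2: 3.3.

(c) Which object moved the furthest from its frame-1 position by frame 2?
the orange triangle

(moved 3.9; next 3.5)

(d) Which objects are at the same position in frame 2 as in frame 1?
the orange square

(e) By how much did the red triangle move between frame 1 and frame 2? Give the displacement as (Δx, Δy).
(-1.1, 2.2)

The red triangle was at (6.8, 6.0) in frame 1 and (5.7, 8.2) in frame 2.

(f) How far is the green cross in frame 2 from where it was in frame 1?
3.5

The green cross moved from (4.5, 0.7) to (5.2, 4.1), a distance of √(0.7² + 3.4²) ≈ 3.5.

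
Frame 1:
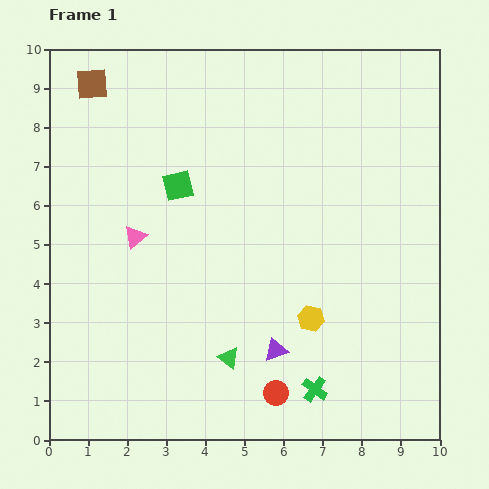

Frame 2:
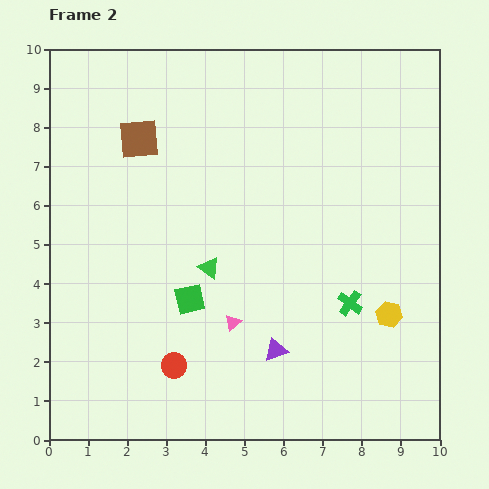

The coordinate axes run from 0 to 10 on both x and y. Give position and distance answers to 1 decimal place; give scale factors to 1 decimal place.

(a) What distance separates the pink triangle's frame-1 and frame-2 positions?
3.3

The pink triangle moved from (2.2, 5.2) to (4.7, 3.0), a distance of √(2.5² + 2.2²) ≈ 3.3.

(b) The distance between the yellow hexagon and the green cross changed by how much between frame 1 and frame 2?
-0.8

Distance in frame 1: 1.8. Distance in frame 2: 1.0.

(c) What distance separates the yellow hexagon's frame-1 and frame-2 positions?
2.0

The yellow hexagon moved from (6.7, 3.1) to (8.7, 3.2), a distance of √(2.0² + 0.1²) ≈ 2.0.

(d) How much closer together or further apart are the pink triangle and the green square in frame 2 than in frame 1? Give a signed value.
-0.4

Distance in frame 1: 1.7. Distance in frame 2: 1.3.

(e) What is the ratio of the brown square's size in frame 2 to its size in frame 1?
1.3×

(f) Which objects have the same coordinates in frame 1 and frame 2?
the purple triangle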